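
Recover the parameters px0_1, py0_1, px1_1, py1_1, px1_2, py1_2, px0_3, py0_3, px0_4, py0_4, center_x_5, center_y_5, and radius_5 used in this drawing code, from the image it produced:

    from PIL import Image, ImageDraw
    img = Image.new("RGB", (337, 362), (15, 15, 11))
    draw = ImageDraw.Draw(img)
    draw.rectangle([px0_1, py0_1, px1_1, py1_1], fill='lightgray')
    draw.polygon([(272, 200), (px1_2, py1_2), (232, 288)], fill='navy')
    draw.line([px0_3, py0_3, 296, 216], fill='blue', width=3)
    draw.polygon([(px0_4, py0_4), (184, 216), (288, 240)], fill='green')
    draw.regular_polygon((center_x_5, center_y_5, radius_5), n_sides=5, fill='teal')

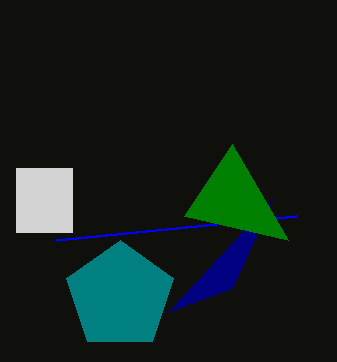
px0_1 = 16; py0_1 = 168; px1_1 = 72; py1_1 = 232; px1_2 = 168; py1_2 = 312; px0_3 = 56; py0_3 = 240; px0_4 = 232; py0_4 = 144; center_x_5 = 120; center_y_5 = 296; radius_5 = 56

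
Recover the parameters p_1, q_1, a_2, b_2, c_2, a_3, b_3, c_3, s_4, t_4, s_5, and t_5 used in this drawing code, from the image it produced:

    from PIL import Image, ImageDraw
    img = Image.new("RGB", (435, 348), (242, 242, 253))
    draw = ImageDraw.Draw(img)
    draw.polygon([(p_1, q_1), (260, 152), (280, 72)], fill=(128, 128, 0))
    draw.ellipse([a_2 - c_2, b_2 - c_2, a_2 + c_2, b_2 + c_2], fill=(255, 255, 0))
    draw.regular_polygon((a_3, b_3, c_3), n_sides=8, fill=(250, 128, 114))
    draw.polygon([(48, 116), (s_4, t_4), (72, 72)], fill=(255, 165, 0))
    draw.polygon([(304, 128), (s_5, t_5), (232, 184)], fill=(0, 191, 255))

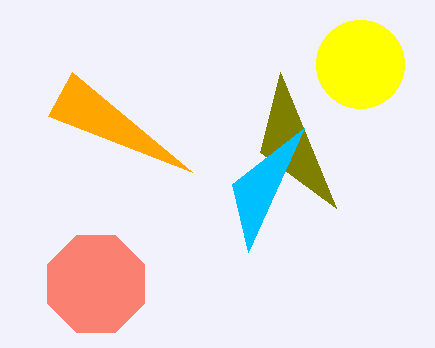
p_1 = 336; q_1 = 208; a_2 = 360; b_2 = 64; c_2 = 44; a_3 = 96; b_3 = 284; c_3 = 52; s_4 = 192; t_4 = 172; s_5 = 248; t_5 = 252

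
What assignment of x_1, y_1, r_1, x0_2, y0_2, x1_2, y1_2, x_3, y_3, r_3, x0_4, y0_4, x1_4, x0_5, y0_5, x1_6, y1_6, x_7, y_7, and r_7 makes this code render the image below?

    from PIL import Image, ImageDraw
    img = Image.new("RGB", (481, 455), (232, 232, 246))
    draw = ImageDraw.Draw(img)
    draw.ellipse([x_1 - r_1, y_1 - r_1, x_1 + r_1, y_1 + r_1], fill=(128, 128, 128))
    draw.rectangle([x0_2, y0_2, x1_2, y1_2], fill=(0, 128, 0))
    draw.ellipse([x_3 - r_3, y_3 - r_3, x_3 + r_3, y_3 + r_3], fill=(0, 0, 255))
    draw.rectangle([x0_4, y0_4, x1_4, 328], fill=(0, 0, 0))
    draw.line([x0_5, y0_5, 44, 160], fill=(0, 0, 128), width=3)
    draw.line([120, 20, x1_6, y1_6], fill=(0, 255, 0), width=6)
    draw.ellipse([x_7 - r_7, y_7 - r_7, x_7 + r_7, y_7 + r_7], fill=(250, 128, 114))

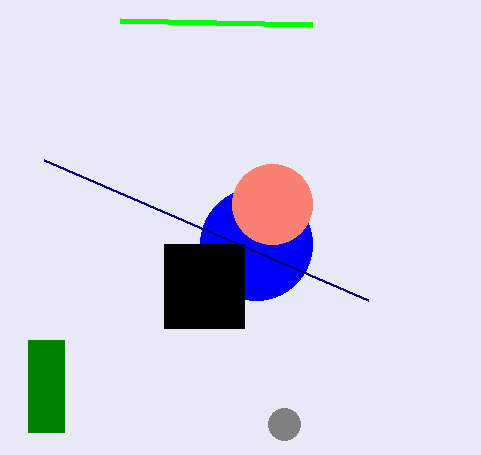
x_1 = 284, y_1 = 424, r_1 = 16, x0_2 = 28, y0_2 = 340, x1_2 = 64, y1_2 = 432, x_3 = 256, y_3 = 244, r_3 = 56, x0_4 = 164, y0_4 = 244, x1_4 = 244, x0_5 = 368, y0_5 = 300, x1_6 = 312, y1_6 = 24, x_7 = 272, y_7 = 204, r_7 = 40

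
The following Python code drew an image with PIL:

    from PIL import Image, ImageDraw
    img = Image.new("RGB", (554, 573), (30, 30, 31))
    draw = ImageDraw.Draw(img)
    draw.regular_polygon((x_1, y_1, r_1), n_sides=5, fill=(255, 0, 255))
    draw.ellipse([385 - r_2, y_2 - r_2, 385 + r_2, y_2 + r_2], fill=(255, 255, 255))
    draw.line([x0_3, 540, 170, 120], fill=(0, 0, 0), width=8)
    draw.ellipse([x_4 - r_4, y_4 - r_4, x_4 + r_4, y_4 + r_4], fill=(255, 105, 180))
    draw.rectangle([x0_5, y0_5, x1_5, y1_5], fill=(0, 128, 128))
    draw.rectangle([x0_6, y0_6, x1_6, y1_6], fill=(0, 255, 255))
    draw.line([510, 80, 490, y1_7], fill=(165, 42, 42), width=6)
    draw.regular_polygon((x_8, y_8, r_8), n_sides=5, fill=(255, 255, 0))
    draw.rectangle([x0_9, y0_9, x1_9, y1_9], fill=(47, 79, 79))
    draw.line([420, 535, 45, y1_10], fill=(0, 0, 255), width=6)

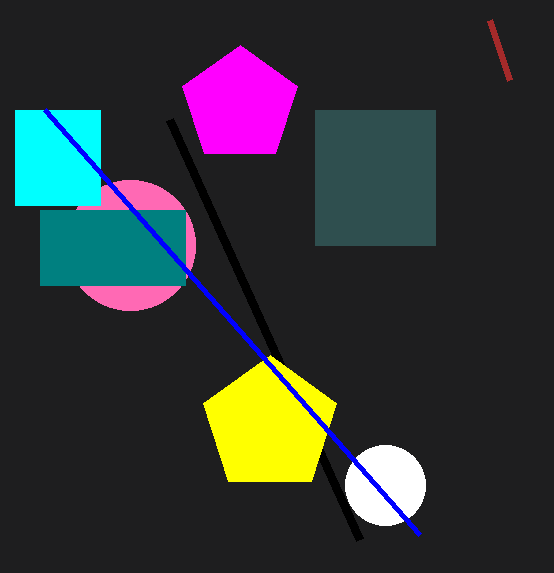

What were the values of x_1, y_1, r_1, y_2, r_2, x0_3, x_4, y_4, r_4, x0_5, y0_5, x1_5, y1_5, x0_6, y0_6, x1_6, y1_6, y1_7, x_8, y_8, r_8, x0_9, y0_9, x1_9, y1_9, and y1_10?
x_1 = 240; y_1 = 105; r_1 = 60; y_2 = 485; r_2 = 40; x0_3 = 360; x_4 = 130; y_4 = 245; r_4 = 65; x0_5 = 40; y0_5 = 210; x1_5 = 185; y1_5 = 285; x0_6 = 15; y0_6 = 110; x1_6 = 100; y1_6 = 205; y1_7 = 20; x_8 = 270; y_8 = 425; r_8 = 70; x0_9 = 315; y0_9 = 110; x1_9 = 435; y1_9 = 245; y1_10 = 110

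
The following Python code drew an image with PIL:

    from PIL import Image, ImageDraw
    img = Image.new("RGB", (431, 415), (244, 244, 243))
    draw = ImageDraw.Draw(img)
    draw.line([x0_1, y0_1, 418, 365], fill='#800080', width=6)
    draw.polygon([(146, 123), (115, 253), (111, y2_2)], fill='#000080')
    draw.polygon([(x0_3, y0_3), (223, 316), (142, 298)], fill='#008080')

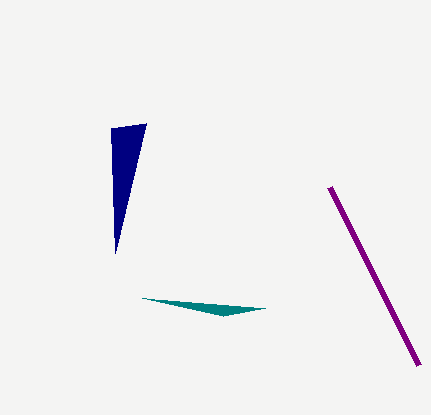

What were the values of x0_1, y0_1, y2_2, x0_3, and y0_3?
x0_1 = 329; y0_1 = 187; y2_2 = 128; x0_3 = 265; y0_3 = 308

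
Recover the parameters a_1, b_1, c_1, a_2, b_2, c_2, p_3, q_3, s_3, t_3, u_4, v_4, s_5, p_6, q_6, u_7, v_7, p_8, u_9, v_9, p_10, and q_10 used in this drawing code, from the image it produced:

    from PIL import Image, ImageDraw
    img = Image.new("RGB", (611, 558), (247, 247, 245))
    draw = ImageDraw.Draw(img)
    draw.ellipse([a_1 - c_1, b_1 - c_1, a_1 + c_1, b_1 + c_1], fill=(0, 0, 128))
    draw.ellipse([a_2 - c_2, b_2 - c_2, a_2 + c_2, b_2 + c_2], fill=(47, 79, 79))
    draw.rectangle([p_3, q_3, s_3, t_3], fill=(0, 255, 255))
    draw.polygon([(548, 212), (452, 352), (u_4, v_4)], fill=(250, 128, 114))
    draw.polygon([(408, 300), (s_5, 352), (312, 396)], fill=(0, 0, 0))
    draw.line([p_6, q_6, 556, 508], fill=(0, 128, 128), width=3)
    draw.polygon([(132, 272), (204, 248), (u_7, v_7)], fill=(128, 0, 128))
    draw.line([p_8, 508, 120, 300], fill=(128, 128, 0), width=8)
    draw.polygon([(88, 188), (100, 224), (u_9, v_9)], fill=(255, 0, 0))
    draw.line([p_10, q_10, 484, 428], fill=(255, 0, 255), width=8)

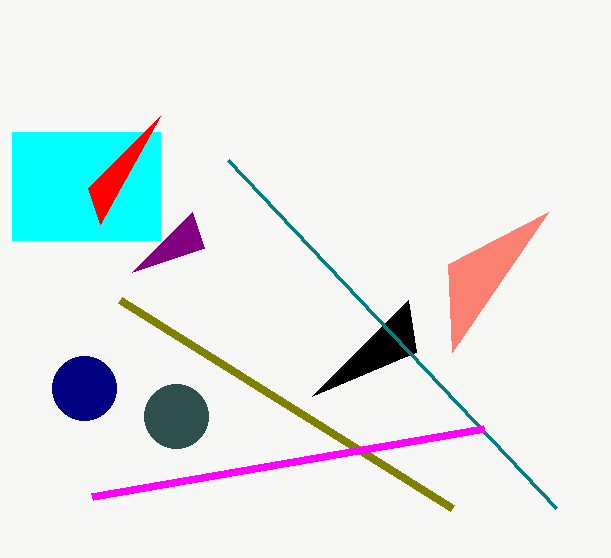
a_1 = 84
b_1 = 388
c_1 = 32
a_2 = 176
b_2 = 416
c_2 = 32
p_3 = 12
q_3 = 132
s_3 = 160
t_3 = 240
u_4 = 448
v_4 = 264
s_5 = 416
p_6 = 228
q_6 = 160
u_7 = 192
v_7 = 212
p_8 = 452
u_9 = 160
v_9 = 116
p_10 = 92
q_10 = 496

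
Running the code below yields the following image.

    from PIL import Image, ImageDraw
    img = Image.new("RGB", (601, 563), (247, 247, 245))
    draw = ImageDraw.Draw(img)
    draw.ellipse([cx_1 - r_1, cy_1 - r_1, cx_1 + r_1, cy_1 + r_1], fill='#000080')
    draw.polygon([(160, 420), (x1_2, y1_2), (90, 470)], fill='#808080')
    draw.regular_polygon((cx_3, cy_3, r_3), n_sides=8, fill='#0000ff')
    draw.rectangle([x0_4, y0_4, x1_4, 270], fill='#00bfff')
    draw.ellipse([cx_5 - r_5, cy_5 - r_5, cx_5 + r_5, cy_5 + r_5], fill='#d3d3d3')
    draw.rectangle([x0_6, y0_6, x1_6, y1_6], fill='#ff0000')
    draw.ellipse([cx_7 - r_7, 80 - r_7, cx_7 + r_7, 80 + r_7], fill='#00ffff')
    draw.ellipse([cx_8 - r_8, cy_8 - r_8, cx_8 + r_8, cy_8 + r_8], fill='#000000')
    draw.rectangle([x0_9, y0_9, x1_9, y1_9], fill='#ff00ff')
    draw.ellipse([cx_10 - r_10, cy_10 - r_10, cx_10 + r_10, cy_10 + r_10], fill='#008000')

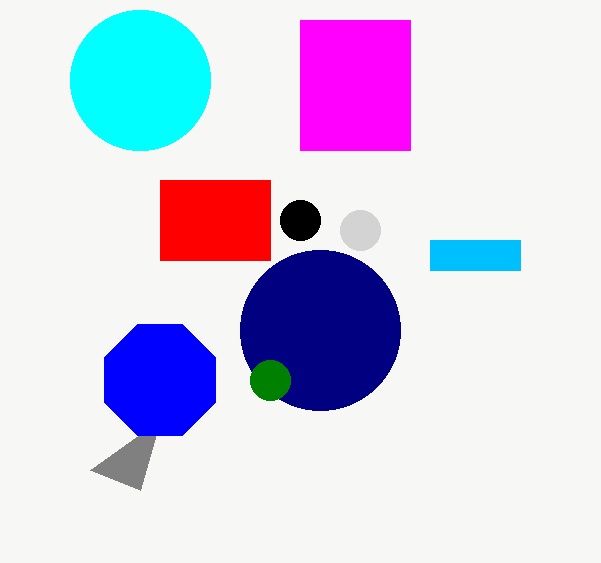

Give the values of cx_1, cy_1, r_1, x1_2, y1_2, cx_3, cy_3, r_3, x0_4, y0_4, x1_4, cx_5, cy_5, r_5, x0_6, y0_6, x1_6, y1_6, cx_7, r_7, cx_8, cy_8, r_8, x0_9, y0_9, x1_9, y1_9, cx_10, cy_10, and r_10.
cx_1 = 320
cy_1 = 330
r_1 = 80
x1_2 = 140
y1_2 = 490
cx_3 = 160
cy_3 = 380
r_3 = 60
x0_4 = 430
y0_4 = 240
x1_4 = 520
cx_5 = 360
cy_5 = 230
r_5 = 20
x0_6 = 160
y0_6 = 180
x1_6 = 270
y1_6 = 260
cx_7 = 140
r_7 = 70
cx_8 = 300
cy_8 = 220
r_8 = 20
x0_9 = 300
y0_9 = 20
x1_9 = 410
y1_9 = 150
cx_10 = 270
cy_10 = 380
r_10 = 20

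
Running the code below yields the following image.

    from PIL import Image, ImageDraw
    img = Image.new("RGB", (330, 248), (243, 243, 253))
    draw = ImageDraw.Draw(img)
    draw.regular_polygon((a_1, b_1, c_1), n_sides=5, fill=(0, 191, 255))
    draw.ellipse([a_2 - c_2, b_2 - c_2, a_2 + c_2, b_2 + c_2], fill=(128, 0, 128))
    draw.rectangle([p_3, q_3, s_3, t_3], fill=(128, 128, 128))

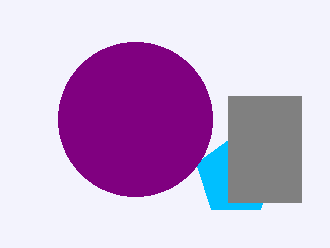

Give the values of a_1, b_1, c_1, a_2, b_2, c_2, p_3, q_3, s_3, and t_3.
a_1 = 236
b_1 = 176
c_1 = 42
a_2 = 135
b_2 = 119
c_2 = 77
p_3 = 228
q_3 = 96
s_3 = 301
t_3 = 202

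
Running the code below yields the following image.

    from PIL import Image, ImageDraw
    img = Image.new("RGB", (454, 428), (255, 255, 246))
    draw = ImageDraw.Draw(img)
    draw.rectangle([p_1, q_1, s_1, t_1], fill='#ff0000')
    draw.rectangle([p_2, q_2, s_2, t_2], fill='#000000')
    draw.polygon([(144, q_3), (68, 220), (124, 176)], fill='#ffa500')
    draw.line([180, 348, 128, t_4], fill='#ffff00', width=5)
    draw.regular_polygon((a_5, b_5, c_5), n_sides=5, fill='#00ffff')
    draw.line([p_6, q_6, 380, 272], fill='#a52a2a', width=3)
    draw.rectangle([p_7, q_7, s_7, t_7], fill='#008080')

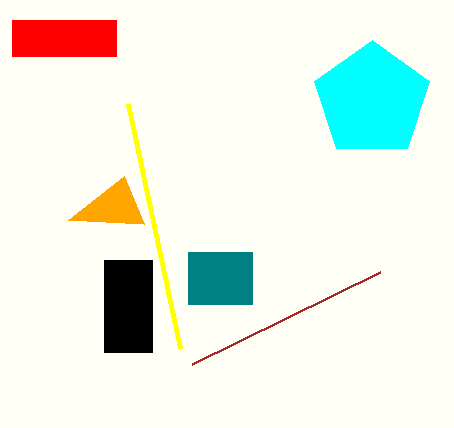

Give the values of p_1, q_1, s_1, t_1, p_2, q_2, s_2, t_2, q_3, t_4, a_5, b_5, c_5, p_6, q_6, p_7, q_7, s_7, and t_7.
p_1 = 12; q_1 = 20; s_1 = 116; t_1 = 56; p_2 = 104; q_2 = 260; s_2 = 152; t_2 = 352; q_3 = 224; t_4 = 104; a_5 = 372; b_5 = 100; c_5 = 60; p_6 = 192; q_6 = 364; p_7 = 188; q_7 = 252; s_7 = 252; t_7 = 304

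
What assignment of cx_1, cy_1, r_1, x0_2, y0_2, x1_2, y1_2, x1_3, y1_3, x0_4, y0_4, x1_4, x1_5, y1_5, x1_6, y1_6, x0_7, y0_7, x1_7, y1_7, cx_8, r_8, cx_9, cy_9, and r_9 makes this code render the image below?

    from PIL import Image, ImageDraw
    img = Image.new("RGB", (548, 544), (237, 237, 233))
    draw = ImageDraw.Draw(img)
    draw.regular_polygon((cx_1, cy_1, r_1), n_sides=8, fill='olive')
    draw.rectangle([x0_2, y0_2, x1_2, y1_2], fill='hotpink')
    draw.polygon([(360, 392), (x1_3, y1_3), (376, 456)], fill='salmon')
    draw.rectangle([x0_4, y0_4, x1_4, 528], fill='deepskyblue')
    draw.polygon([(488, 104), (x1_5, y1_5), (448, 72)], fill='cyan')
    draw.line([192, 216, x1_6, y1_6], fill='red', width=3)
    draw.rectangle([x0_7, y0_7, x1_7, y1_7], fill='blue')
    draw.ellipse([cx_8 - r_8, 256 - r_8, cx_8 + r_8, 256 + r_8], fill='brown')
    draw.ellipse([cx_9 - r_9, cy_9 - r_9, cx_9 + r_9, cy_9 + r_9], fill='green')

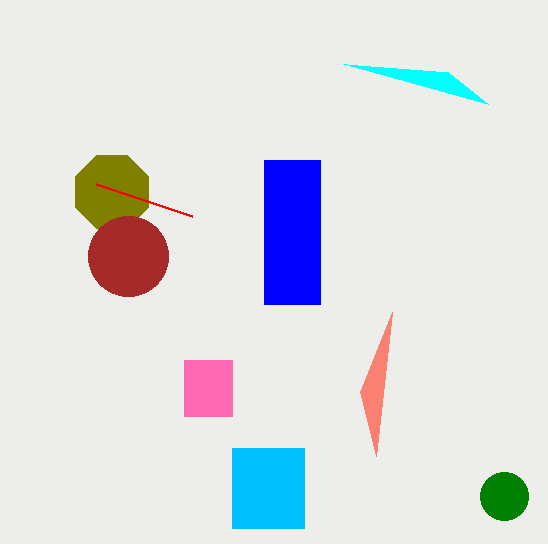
cx_1 = 112; cy_1 = 192; r_1 = 40; x0_2 = 184; y0_2 = 360; x1_2 = 232; y1_2 = 416; x1_3 = 392; y1_3 = 312; x0_4 = 232; y0_4 = 448; x1_4 = 304; x1_5 = 344; y1_5 = 64; x1_6 = 96; y1_6 = 184; x0_7 = 264; y0_7 = 160; x1_7 = 320; y1_7 = 304; cx_8 = 128; r_8 = 40; cx_9 = 504; cy_9 = 496; r_9 = 24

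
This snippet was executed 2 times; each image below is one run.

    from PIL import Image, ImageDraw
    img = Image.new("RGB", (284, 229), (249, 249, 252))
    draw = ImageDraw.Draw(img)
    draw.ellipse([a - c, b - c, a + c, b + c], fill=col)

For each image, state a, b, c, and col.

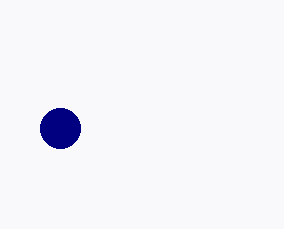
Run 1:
a = 60; b = 128; c = 20; col = 'navy'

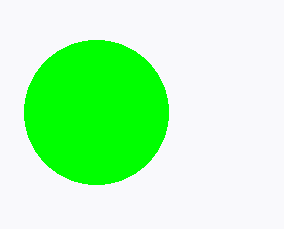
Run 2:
a = 96; b = 112; c = 72; col = 'lime'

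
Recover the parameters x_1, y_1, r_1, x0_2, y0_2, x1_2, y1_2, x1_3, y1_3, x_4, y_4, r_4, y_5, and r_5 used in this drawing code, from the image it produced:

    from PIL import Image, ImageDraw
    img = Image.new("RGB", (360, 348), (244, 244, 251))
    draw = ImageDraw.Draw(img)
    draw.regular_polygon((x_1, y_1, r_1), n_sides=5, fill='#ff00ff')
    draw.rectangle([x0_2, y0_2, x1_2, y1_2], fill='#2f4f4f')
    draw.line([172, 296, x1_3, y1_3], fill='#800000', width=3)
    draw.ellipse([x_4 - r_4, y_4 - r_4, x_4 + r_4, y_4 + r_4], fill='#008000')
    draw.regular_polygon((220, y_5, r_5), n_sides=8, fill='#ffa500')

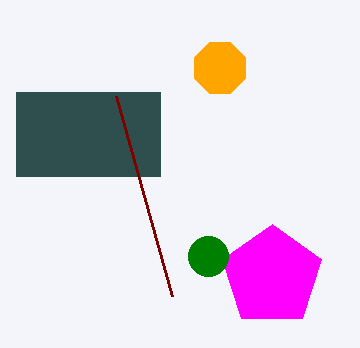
x_1 = 272; y_1 = 276; r_1 = 52; x0_2 = 16; y0_2 = 92; x1_2 = 160; y1_2 = 176; x1_3 = 116; y1_3 = 96; x_4 = 208; y_4 = 256; r_4 = 20; y_5 = 68; r_5 = 28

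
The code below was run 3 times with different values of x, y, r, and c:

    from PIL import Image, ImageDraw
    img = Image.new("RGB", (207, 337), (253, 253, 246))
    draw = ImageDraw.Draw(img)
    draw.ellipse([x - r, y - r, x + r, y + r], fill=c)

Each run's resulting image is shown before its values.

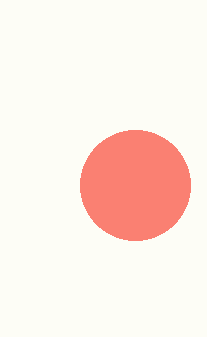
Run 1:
x = 135, y = 185, r = 55, c = 'salmon'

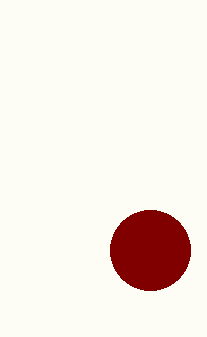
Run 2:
x = 150; y = 250; r = 40; c = 'maroon'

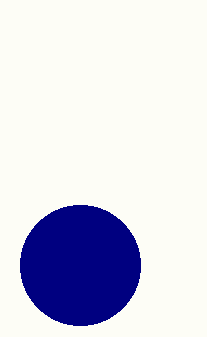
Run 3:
x = 80; y = 265; r = 60; c = 'navy'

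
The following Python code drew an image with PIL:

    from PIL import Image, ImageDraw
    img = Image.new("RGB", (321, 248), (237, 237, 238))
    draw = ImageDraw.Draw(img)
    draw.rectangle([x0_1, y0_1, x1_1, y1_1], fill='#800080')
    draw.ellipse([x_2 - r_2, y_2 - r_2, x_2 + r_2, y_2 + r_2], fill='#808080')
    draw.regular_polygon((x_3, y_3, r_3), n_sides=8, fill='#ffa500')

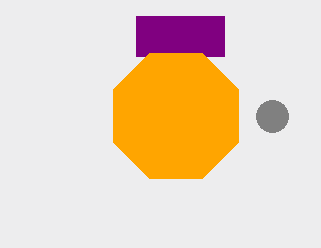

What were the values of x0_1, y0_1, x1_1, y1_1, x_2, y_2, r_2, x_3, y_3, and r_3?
x0_1 = 136, y0_1 = 16, x1_1 = 224, y1_1 = 56, x_2 = 272, y_2 = 116, r_2 = 16, x_3 = 176, y_3 = 116, r_3 = 68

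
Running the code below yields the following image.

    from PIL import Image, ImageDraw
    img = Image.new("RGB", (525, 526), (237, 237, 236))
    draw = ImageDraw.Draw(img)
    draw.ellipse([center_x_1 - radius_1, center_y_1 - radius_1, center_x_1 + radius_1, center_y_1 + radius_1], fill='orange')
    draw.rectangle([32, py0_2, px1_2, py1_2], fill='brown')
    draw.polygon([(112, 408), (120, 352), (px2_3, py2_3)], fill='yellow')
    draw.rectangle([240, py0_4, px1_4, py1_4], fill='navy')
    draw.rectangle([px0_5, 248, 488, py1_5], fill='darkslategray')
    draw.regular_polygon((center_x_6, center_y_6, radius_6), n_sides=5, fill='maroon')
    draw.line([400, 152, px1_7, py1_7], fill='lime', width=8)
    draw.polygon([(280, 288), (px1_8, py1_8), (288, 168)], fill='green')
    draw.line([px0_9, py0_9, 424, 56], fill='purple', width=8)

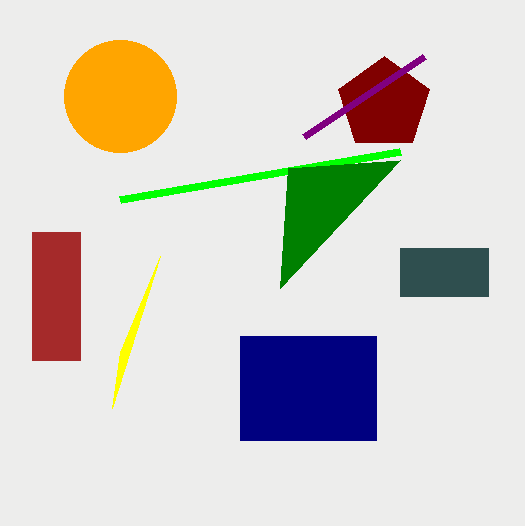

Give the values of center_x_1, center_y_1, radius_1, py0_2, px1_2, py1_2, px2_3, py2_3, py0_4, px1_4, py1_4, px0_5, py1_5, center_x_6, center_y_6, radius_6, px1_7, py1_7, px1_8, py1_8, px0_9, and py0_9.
center_x_1 = 120; center_y_1 = 96; radius_1 = 56; py0_2 = 232; px1_2 = 80; py1_2 = 360; px2_3 = 160; py2_3 = 256; py0_4 = 336; px1_4 = 376; py1_4 = 440; px0_5 = 400; py1_5 = 296; center_x_6 = 384; center_y_6 = 104; radius_6 = 48; px1_7 = 120; py1_7 = 200; px1_8 = 400; py1_8 = 160; px0_9 = 304; py0_9 = 136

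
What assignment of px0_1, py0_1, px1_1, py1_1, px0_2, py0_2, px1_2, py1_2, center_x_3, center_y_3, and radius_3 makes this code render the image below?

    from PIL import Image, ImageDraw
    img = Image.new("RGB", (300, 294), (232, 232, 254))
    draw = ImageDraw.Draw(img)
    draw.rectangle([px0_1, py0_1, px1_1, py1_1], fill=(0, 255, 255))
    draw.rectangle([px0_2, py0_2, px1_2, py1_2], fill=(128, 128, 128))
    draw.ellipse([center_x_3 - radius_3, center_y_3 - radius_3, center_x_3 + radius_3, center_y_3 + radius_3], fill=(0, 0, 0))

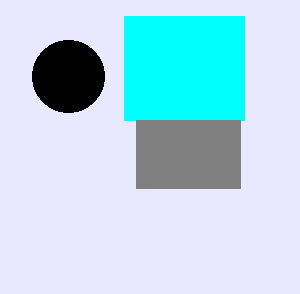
px0_1 = 124
py0_1 = 16
px1_1 = 244
py1_1 = 120
px0_2 = 136
py0_2 = 120
px1_2 = 240
py1_2 = 188
center_x_3 = 68
center_y_3 = 76
radius_3 = 36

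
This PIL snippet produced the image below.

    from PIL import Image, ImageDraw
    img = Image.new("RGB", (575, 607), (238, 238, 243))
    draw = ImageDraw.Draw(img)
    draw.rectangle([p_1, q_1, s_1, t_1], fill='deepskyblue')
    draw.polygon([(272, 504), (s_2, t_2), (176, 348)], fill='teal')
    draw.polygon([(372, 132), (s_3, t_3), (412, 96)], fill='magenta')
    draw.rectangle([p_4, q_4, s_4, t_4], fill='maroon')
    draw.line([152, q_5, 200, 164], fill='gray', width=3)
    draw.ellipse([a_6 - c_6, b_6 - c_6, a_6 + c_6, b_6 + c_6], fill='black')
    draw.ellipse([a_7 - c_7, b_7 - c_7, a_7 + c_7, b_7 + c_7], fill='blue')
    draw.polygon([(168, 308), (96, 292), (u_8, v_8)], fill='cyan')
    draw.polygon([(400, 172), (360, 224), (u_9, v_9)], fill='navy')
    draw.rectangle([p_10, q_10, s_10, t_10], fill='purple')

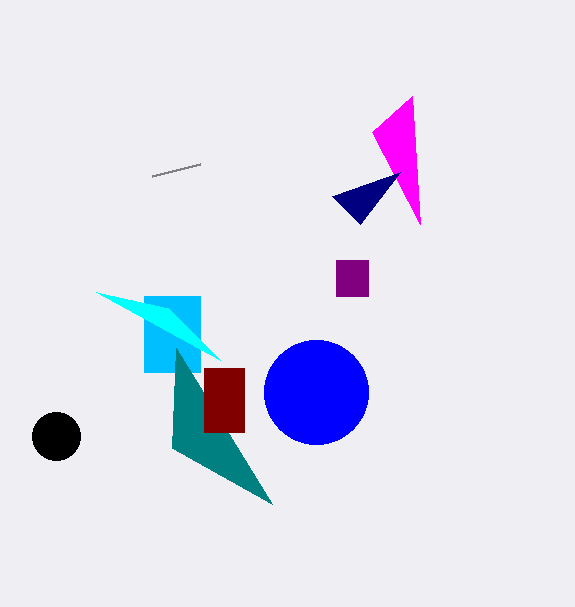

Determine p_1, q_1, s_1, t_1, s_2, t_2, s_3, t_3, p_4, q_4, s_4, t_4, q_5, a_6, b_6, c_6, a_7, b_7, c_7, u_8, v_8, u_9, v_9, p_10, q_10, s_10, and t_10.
p_1 = 144, q_1 = 296, s_1 = 200, t_1 = 372, s_2 = 172, t_2 = 448, s_3 = 420, t_3 = 224, p_4 = 204, q_4 = 368, s_4 = 244, t_4 = 432, q_5 = 176, a_6 = 56, b_6 = 436, c_6 = 24, a_7 = 316, b_7 = 392, c_7 = 52, u_8 = 220, v_8 = 360, u_9 = 332, v_9 = 196, p_10 = 336, q_10 = 260, s_10 = 368, t_10 = 296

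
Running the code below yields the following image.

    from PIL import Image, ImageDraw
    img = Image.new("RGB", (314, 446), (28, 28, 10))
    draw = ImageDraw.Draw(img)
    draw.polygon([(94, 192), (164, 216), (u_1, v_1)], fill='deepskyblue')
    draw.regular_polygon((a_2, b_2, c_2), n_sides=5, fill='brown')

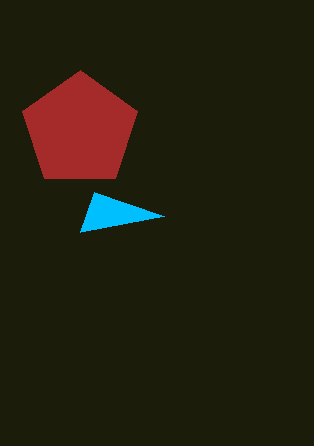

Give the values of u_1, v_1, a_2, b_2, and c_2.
u_1 = 80, v_1 = 232, a_2 = 80, b_2 = 130, c_2 = 60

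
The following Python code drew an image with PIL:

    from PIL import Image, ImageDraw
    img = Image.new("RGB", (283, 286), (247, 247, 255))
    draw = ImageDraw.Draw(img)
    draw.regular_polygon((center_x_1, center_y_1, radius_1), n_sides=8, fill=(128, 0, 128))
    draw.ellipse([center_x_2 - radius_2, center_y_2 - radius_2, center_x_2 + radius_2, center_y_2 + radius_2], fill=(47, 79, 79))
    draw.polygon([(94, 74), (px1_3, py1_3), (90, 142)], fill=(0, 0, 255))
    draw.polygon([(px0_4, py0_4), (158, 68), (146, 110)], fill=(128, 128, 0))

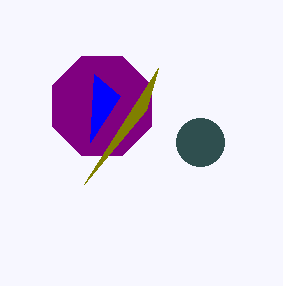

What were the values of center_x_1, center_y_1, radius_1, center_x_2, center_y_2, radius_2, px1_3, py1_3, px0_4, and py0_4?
center_x_1 = 102
center_y_1 = 106
radius_1 = 54
center_x_2 = 200
center_y_2 = 142
radius_2 = 24
px1_3 = 120
py1_3 = 96
px0_4 = 84
py0_4 = 184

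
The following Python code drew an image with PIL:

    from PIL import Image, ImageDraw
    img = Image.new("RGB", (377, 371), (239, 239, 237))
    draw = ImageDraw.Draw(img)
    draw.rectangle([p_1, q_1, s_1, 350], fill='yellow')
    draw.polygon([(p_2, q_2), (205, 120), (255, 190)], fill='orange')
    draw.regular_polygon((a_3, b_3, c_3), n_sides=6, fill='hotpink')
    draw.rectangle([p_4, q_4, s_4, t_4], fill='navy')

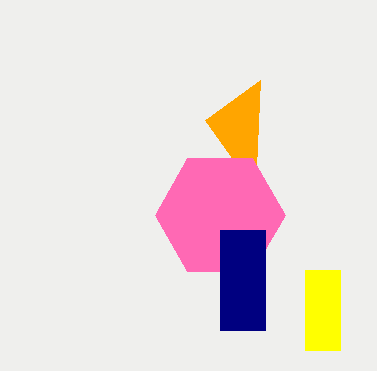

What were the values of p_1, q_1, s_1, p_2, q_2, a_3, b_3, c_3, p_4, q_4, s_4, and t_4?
p_1 = 305
q_1 = 270
s_1 = 340
p_2 = 260
q_2 = 80
a_3 = 220
b_3 = 215
c_3 = 65
p_4 = 220
q_4 = 230
s_4 = 265
t_4 = 330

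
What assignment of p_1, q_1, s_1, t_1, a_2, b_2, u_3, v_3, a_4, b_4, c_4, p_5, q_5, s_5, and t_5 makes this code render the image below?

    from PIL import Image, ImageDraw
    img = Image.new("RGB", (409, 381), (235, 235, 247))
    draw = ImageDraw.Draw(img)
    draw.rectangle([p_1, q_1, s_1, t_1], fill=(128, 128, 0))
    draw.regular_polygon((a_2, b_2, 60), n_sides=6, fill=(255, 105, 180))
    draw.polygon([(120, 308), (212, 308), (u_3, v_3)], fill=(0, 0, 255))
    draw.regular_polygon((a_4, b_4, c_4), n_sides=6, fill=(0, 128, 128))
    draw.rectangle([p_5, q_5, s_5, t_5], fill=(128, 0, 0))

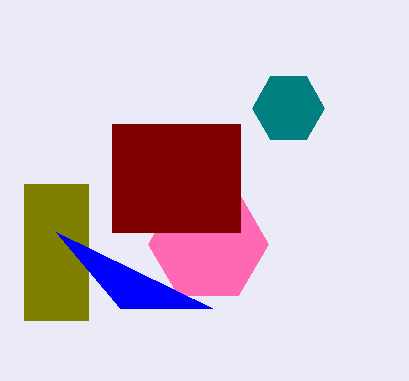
p_1 = 24; q_1 = 184; s_1 = 88; t_1 = 320; a_2 = 208; b_2 = 244; u_3 = 56; v_3 = 232; a_4 = 288; b_4 = 108; c_4 = 36; p_5 = 112; q_5 = 124; s_5 = 240; t_5 = 232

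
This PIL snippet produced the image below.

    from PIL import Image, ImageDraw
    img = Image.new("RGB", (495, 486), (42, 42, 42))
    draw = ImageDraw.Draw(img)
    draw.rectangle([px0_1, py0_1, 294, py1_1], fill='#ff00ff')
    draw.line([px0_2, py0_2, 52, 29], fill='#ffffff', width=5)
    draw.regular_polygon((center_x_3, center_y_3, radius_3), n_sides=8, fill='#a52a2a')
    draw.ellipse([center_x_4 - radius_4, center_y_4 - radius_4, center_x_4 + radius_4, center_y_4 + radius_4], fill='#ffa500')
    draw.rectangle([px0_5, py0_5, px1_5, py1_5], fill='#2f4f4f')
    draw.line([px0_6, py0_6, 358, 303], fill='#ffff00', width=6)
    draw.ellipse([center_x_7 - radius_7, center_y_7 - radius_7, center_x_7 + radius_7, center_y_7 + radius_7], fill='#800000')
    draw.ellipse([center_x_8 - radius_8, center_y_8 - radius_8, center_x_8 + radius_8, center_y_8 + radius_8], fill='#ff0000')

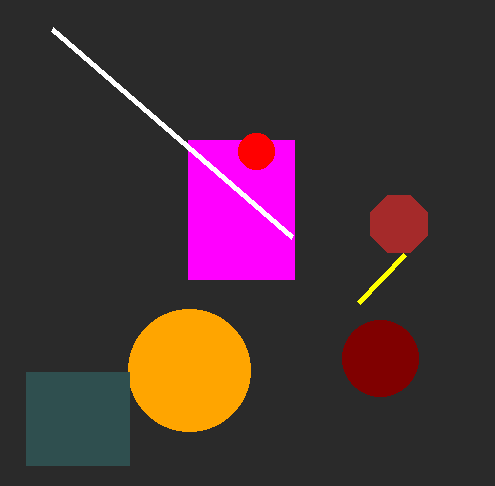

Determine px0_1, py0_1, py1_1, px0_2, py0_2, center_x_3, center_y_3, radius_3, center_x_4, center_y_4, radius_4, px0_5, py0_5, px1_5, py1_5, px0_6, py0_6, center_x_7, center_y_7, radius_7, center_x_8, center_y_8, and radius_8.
px0_1 = 188; py0_1 = 140; py1_1 = 279; px0_2 = 292; py0_2 = 237; center_x_3 = 399; center_y_3 = 224; radius_3 = 31; center_x_4 = 189; center_y_4 = 370; radius_4 = 61; px0_5 = 26; py0_5 = 372; px1_5 = 129; py1_5 = 465; px0_6 = 404; py0_6 = 255; center_x_7 = 380; center_y_7 = 358; radius_7 = 38; center_x_8 = 256; center_y_8 = 151; radius_8 = 18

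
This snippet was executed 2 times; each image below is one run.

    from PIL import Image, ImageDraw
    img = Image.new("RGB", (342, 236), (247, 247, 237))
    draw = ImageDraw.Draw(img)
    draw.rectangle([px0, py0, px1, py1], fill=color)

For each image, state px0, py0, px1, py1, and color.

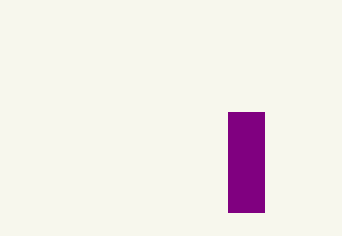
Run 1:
px0 = 228; py0 = 112; px1 = 264; py1 = 212; color = 'purple'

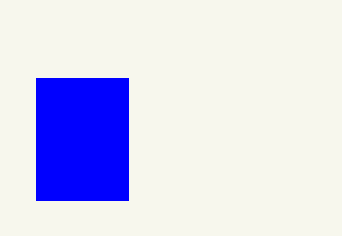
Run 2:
px0 = 36
py0 = 78
px1 = 128
py1 = 200
color = 'blue'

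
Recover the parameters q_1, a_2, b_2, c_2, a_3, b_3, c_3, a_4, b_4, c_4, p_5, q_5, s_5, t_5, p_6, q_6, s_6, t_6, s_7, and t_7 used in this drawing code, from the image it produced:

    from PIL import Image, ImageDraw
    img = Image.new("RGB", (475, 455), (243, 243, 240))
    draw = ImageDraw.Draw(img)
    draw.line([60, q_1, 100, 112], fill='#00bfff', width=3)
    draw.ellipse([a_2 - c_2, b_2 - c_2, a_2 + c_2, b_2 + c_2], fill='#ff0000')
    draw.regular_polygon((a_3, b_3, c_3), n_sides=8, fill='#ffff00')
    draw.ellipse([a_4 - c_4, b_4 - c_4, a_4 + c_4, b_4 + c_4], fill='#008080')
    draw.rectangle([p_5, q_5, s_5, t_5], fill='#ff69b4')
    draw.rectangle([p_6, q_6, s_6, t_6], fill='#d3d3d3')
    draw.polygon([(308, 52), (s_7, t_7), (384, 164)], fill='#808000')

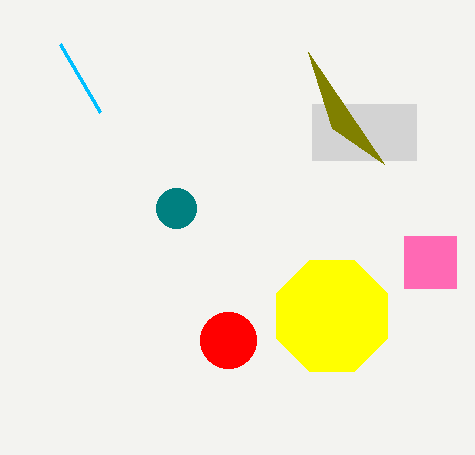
q_1 = 44
a_2 = 228
b_2 = 340
c_2 = 28
a_3 = 332
b_3 = 316
c_3 = 60
a_4 = 176
b_4 = 208
c_4 = 20
p_5 = 404
q_5 = 236
s_5 = 456
t_5 = 288
p_6 = 312
q_6 = 104
s_6 = 416
t_6 = 160
s_7 = 332
t_7 = 128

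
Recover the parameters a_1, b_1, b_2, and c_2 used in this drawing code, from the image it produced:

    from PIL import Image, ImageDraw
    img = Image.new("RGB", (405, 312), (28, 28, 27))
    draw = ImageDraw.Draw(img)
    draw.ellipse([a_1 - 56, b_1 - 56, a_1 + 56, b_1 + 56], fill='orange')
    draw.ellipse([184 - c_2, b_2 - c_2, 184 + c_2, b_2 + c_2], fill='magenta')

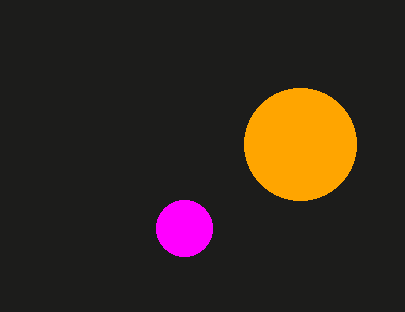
a_1 = 300
b_1 = 144
b_2 = 228
c_2 = 28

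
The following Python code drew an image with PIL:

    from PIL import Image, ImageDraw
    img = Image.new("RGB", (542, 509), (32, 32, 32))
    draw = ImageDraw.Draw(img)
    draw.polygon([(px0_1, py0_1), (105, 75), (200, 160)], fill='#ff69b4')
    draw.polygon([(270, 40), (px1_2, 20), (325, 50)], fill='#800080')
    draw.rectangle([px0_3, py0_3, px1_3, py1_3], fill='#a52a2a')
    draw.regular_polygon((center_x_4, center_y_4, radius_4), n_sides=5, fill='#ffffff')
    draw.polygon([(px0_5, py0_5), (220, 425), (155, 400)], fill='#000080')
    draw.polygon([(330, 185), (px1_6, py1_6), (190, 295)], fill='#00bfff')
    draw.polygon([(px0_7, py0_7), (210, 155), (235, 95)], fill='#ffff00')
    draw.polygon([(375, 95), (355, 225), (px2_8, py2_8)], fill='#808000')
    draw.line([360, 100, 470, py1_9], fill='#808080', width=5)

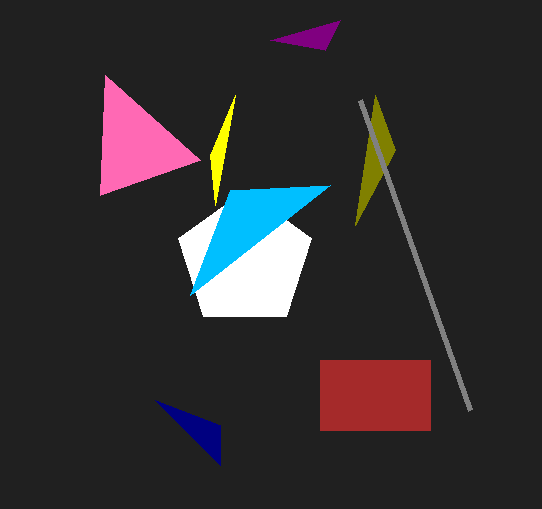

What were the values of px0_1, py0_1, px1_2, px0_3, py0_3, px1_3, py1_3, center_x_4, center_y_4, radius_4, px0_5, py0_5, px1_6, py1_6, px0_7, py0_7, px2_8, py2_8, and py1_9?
px0_1 = 100, py0_1 = 195, px1_2 = 340, px0_3 = 320, py0_3 = 360, px1_3 = 430, py1_3 = 430, center_x_4 = 245, center_y_4 = 260, radius_4 = 70, px0_5 = 220, py0_5 = 465, px1_6 = 230, py1_6 = 190, px0_7 = 215, py0_7 = 205, px2_8 = 395, py2_8 = 150, py1_9 = 410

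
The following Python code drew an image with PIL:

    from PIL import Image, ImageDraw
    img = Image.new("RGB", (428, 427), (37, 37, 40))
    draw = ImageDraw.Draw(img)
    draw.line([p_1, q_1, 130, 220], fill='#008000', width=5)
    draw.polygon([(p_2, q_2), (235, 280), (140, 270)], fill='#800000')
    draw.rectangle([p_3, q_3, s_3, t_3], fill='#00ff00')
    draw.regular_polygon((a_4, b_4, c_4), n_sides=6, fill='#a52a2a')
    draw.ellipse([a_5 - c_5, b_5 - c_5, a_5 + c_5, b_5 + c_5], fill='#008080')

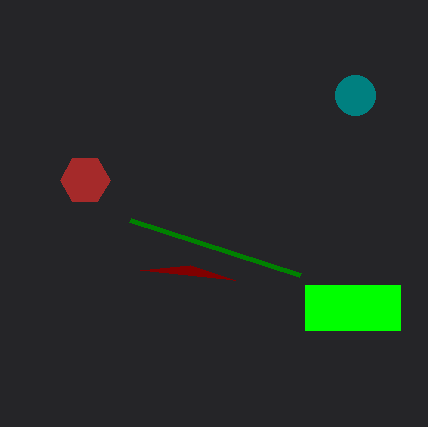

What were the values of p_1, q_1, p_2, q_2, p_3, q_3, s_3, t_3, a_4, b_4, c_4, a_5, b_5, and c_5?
p_1 = 300
q_1 = 275
p_2 = 190
q_2 = 265
p_3 = 305
q_3 = 285
s_3 = 400
t_3 = 330
a_4 = 85
b_4 = 180
c_4 = 25
a_5 = 355
b_5 = 95
c_5 = 20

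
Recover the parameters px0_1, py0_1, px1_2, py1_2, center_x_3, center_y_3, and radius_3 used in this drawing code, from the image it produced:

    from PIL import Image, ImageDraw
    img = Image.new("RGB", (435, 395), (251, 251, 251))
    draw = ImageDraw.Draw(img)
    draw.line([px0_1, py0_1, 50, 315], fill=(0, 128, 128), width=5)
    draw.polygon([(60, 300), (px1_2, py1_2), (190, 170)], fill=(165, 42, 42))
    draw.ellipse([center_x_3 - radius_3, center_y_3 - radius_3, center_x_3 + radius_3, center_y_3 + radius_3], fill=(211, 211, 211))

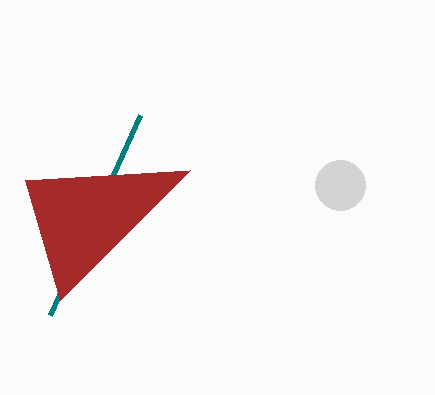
px0_1 = 140; py0_1 = 115; px1_2 = 25; py1_2 = 180; center_x_3 = 340; center_y_3 = 185; radius_3 = 25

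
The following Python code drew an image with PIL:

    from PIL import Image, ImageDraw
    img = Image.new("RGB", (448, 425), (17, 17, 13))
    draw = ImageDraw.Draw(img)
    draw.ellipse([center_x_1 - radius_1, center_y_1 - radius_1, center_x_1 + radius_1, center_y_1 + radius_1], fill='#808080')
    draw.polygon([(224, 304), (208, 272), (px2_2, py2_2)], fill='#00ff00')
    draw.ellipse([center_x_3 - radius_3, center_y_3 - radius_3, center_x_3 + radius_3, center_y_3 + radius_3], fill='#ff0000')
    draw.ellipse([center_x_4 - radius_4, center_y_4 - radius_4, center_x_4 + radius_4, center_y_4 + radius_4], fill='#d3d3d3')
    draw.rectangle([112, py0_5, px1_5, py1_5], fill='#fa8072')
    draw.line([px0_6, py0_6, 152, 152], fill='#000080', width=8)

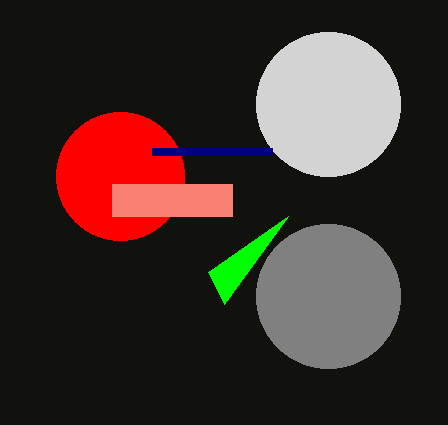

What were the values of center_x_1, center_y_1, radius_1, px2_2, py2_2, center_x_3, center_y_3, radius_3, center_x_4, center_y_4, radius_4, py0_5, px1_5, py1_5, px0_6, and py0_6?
center_x_1 = 328; center_y_1 = 296; radius_1 = 72; px2_2 = 288; py2_2 = 216; center_x_3 = 120; center_y_3 = 176; radius_3 = 64; center_x_4 = 328; center_y_4 = 104; radius_4 = 72; py0_5 = 184; px1_5 = 232; py1_5 = 216; px0_6 = 272; py0_6 = 152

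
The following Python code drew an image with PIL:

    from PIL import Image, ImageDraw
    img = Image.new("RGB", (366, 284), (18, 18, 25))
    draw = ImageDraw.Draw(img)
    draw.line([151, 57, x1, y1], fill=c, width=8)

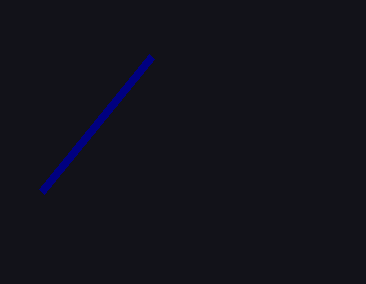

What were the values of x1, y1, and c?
x1 = 41; y1 = 192; c = 'navy'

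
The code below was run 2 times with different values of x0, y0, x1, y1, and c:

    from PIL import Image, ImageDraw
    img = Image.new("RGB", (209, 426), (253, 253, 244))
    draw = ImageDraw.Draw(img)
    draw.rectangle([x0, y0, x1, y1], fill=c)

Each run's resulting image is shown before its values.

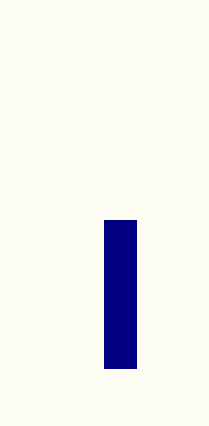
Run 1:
x0 = 104
y0 = 220
x1 = 136
y1 = 368
c = 'navy'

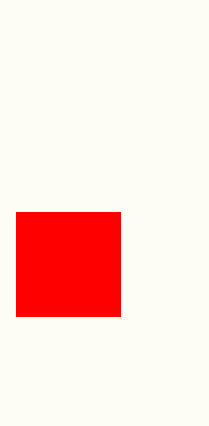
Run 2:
x0 = 16, y0 = 212, x1 = 120, y1 = 316, c = 'red'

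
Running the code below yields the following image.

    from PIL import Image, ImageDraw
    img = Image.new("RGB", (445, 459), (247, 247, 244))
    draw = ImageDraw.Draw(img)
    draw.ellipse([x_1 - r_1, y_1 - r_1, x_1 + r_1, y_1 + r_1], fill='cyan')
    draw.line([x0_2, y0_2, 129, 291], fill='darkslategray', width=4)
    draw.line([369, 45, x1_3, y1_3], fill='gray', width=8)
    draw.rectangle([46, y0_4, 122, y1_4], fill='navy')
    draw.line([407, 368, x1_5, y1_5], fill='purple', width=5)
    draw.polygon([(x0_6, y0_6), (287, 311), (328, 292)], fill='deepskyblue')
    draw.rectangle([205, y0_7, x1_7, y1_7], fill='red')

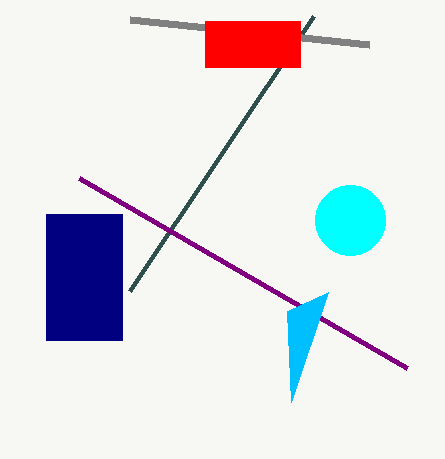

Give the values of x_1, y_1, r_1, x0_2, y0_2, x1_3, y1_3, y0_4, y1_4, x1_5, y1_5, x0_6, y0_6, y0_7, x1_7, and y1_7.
x_1 = 350; y_1 = 220; r_1 = 35; x0_2 = 313; y0_2 = 16; x1_3 = 130; y1_3 = 20; y0_4 = 214; y1_4 = 340; x1_5 = 79; y1_5 = 178; x0_6 = 291; y0_6 = 402; y0_7 = 21; x1_7 = 300; y1_7 = 67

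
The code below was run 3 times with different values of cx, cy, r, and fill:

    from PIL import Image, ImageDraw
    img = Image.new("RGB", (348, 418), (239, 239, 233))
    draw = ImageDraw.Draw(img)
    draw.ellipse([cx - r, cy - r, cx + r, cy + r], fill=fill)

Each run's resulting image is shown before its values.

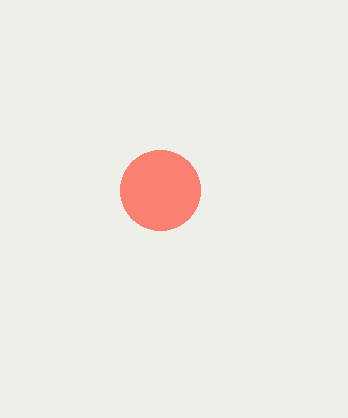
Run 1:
cx = 160, cy = 190, r = 40, fill = 'salmon'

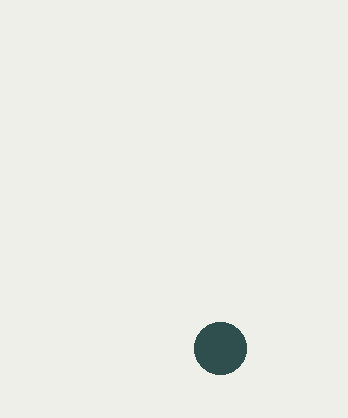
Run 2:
cx = 220
cy = 348
r = 26
fill = 'darkslategray'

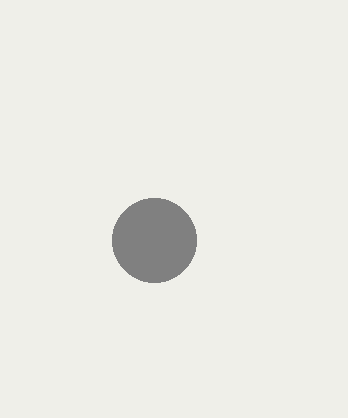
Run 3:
cx = 154; cy = 240; r = 42; fill = 'gray'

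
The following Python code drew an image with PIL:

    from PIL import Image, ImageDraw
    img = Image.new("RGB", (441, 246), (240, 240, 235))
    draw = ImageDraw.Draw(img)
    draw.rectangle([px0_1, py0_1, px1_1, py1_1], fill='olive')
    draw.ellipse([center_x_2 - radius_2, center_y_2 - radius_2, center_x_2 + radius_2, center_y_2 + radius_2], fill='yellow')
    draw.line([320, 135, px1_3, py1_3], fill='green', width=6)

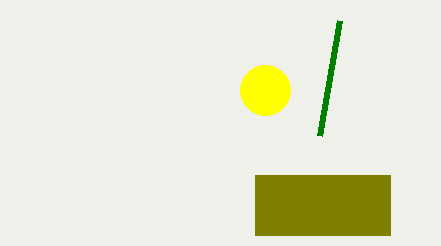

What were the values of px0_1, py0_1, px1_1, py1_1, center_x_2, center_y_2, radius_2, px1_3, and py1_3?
px0_1 = 255
py0_1 = 175
px1_1 = 390
py1_1 = 235
center_x_2 = 265
center_y_2 = 90
radius_2 = 25
px1_3 = 340
py1_3 = 20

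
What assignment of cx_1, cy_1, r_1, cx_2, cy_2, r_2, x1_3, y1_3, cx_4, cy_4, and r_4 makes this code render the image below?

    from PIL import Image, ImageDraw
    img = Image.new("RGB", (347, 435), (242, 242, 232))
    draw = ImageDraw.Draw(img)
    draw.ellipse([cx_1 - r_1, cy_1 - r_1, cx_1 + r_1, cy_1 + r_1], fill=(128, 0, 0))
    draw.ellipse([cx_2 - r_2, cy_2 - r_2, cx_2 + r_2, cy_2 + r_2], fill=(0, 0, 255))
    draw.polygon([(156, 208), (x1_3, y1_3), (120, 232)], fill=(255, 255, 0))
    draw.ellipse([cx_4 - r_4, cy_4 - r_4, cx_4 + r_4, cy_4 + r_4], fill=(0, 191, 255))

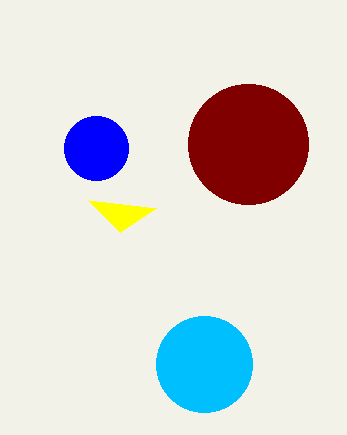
cx_1 = 248, cy_1 = 144, r_1 = 60, cx_2 = 96, cy_2 = 148, r_2 = 32, x1_3 = 88, y1_3 = 200, cx_4 = 204, cy_4 = 364, r_4 = 48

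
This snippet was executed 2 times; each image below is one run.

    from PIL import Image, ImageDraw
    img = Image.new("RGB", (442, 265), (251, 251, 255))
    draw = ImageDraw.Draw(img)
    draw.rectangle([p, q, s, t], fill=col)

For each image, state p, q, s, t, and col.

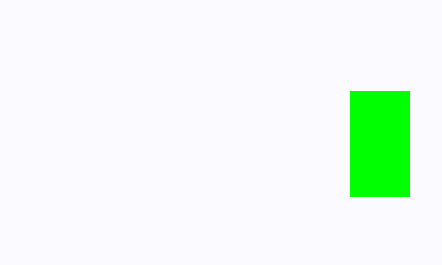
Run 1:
p = 350
q = 91
s = 409
t = 196
col = 'lime'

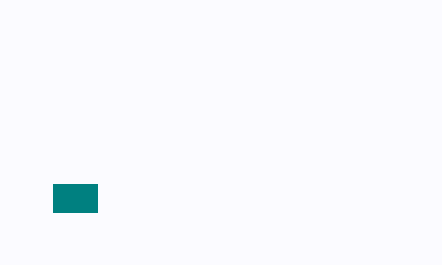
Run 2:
p = 53, q = 184, s = 97, t = 212, col = 'teal'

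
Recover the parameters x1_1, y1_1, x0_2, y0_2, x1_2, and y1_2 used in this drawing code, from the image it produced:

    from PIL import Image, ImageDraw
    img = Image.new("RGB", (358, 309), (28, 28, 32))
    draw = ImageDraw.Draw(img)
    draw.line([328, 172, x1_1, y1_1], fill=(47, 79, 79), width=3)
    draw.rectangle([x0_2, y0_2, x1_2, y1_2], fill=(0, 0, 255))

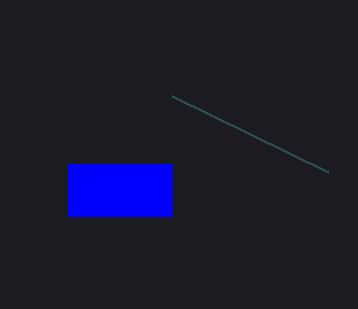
x1_1 = 172
y1_1 = 96
x0_2 = 68
y0_2 = 164
x1_2 = 172
y1_2 = 216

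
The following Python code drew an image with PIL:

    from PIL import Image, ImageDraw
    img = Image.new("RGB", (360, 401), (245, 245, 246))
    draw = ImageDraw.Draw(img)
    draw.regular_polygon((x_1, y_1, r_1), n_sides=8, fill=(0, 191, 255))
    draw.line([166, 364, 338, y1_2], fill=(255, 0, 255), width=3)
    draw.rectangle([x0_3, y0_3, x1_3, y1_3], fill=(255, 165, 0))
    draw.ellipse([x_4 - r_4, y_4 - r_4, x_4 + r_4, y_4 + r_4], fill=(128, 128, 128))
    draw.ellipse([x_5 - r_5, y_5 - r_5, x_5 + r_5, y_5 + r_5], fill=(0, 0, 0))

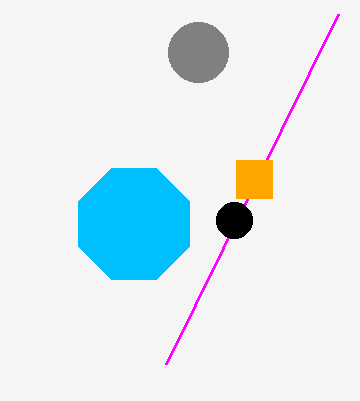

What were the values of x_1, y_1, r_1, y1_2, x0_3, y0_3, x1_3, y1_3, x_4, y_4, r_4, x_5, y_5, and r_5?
x_1 = 134
y_1 = 224
r_1 = 60
y1_2 = 14
x0_3 = 236
y0_3 = 160
x1_3 = 272
y1_3 = 198
x_4 = 198
y_4 = 52
r_4 = 30
x_5 = 234
y_5 = 220
r_5 = 18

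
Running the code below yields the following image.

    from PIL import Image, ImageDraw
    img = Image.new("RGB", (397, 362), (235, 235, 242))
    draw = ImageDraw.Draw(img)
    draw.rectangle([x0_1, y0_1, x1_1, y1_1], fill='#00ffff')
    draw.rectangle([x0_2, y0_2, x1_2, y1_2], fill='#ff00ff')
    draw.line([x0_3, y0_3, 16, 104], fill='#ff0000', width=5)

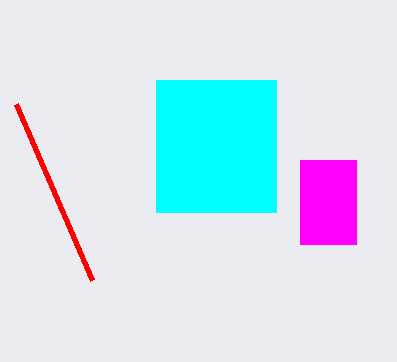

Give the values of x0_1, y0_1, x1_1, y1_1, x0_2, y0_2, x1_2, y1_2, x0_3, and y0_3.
x0_1 = 156; y0_1 = 80; x1_1 = 276; y1_1 = 212; x0_2 = 300; y0_2 = 160; x1_2 = 356; y1_2 = 244; x0_3 = 92; y0_3 = 280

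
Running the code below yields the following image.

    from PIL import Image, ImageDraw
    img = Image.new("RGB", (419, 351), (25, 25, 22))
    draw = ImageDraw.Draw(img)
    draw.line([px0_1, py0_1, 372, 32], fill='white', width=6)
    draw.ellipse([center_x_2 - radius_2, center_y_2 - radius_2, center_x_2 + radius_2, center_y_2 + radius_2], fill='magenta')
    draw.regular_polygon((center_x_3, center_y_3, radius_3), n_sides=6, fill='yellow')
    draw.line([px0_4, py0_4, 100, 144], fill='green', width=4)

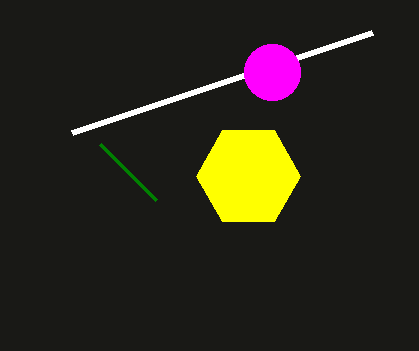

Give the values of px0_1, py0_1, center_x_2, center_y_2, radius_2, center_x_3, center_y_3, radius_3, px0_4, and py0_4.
px0_1 = 72, py0_1 = 132, center_x_2 = 272, center_y_2 = 72, radius_2 = 28, center_x_3 = 248, center_y_3 = 176, radius_3 = 52, px0_4 = 156, py0_4 = 200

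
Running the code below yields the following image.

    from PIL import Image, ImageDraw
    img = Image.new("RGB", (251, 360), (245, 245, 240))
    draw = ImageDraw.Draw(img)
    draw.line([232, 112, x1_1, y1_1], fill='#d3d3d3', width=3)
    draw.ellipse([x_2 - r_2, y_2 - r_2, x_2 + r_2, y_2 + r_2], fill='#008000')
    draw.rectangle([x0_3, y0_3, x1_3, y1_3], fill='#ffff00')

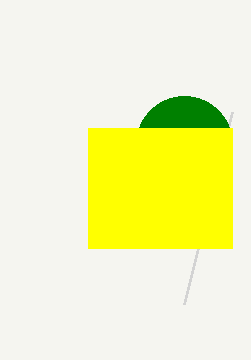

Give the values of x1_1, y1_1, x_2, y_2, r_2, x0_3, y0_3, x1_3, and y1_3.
x1_1 = 184, y1_1 = 304, x_2 = 184, y_2 = 144, r_2 = 48, x0_3 = 88, y0_3 = 128, x1_3 = 232, y1_3 = 248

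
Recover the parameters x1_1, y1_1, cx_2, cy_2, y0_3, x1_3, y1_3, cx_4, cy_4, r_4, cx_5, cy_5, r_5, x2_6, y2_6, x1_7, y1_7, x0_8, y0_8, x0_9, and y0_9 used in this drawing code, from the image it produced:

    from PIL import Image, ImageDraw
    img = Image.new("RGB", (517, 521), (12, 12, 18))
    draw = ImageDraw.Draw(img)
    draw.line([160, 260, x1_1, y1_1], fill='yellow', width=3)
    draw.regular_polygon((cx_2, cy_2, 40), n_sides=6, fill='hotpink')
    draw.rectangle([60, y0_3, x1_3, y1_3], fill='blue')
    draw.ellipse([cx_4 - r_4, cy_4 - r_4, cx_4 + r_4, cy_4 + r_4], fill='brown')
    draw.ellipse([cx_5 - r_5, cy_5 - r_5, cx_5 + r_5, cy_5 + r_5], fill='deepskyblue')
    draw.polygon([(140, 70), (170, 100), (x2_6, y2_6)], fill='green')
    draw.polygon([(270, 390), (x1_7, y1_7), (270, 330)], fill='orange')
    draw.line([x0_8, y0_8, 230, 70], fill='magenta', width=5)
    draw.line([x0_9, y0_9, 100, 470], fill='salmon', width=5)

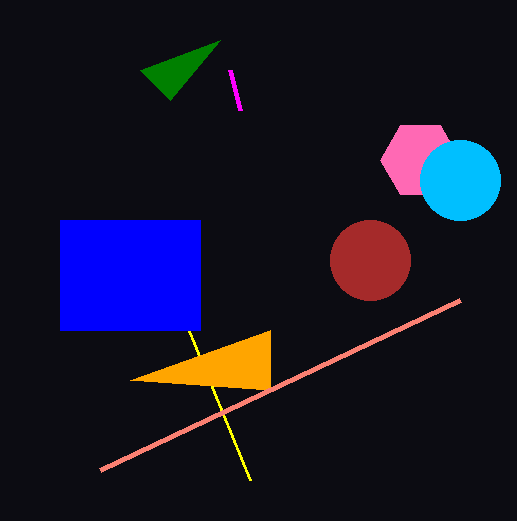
x1_1 = 250, y1_1 = 480, cx_2 = 420, cy_2 = 160, y0_3 = 220, x1_3 = 200, y1_3 = 330, cx_4 = 370, cy_4 = 260, r_4 = 40, cx_5 = 460, cy_5 = 180, r_5 = 40, x2_6 = 220, y2_6 = 40, x1_7 = 130, y1_7 = 380, x0_8 = 240, y0_8 = 110, x0_9 = 460, y0_9 = 300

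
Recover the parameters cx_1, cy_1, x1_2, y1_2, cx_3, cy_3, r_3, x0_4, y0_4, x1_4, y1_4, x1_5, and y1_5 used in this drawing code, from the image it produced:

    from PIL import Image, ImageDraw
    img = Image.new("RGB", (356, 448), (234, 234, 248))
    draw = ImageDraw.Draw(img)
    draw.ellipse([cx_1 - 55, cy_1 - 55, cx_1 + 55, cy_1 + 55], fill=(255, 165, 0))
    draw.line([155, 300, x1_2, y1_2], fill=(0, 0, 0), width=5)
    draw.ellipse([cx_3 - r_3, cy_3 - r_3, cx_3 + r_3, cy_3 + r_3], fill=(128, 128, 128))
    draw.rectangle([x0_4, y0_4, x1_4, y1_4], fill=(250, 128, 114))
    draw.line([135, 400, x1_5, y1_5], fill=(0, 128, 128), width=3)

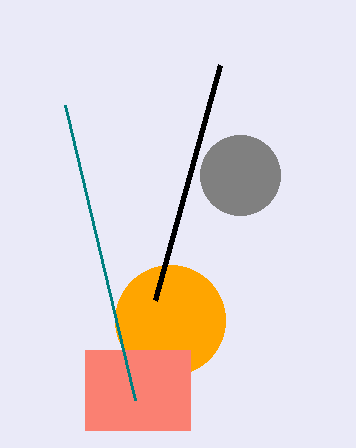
cx_1 = 170, cy_1 = 320, x1_2 = 220, y1_2 = 65, cx_3 = 240, cy_3 = 175, r_3 = 40, x0_4 = 85, y0_4 = 350, x1_4 = 190, y1_4 = 430, x1_5 = 65, y1_5 = 105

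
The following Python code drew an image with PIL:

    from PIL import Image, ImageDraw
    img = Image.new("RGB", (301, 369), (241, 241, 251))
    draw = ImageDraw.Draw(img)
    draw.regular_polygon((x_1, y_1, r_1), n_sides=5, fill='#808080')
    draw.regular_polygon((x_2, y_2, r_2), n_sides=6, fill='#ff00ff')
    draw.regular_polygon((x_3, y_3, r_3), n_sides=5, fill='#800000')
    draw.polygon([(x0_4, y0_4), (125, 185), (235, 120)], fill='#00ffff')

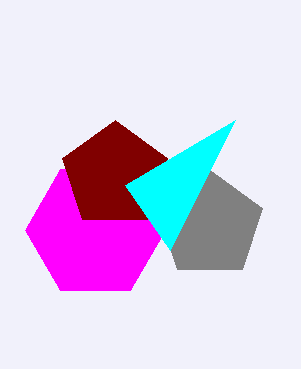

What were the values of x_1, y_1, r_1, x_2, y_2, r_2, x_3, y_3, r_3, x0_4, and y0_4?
x_1 = 210
y_1 = 225
r_1 = 55
x_2 = 95
y_2 = 230
r_2 = 70
x_3 = 115
y_3 = 175
r_3 = 55
x0_4 = 170
y0_4 = 250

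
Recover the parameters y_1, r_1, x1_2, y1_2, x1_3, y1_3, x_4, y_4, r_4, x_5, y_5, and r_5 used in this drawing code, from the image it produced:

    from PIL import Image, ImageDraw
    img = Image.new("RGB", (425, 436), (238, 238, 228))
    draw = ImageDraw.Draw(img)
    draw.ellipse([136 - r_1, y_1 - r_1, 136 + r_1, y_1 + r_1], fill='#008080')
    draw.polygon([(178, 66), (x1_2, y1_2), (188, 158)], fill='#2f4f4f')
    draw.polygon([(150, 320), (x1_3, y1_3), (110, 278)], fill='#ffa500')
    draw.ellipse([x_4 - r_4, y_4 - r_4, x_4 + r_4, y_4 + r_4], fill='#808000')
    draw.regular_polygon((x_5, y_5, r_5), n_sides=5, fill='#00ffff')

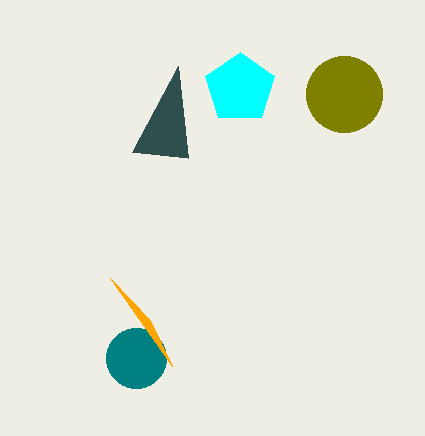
y_1 = 358; r_1 = 30; x1_2 = 132; y1_2 = 152; x1_3 = 172; y1_3 = 366; x_4 = 344; y_4 = 94; r_4 = 38; x_5 = 240; y_5 = 88; r_5 = 36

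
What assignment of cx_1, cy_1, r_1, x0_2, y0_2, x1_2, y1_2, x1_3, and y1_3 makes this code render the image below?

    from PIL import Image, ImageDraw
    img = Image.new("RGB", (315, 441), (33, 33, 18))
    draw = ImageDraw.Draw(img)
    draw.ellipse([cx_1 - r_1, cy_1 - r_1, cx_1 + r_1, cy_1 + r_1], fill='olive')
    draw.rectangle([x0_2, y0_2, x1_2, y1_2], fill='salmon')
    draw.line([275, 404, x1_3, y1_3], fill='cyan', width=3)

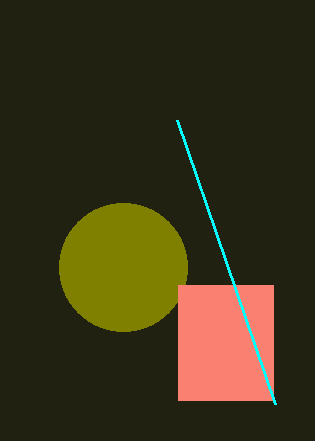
cx_1 = 123
cy_1 = 267
r_1 = 64
x0_2 = 178
y0_2 = 285
x1_2 = 273
y1_2 = 400
x1_3 = 177
y1_3 = 120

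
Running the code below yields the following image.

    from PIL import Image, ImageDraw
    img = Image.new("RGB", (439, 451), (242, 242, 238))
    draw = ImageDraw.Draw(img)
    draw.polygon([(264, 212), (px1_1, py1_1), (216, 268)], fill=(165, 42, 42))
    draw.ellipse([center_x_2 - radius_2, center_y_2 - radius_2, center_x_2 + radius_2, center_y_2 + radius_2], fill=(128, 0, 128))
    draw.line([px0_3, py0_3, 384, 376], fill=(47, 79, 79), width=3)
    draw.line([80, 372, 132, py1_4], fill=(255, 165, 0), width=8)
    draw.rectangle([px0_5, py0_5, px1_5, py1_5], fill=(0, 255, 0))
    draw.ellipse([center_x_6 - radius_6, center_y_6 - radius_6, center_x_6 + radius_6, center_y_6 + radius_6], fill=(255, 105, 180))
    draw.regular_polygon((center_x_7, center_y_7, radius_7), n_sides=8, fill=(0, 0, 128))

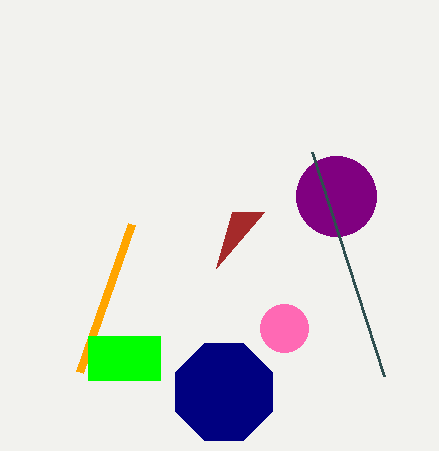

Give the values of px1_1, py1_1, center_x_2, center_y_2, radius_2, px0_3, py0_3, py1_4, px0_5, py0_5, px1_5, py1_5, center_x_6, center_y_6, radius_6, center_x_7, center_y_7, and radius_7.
px1_1 = 232, py1_1 = 212, center_x_2 = 336, center_y_2 = 196, radius_2 = 40, px0_3 = 312, py0_3 = 152, py1_4 = 224, px0_5 = 88, py0_5 = 336, px1_5 = 160, py1_5 = 380, center_x_6 = 284, center_y_6 = 328, radius_6 = 24, center_x_7 = 224, center_y_7 = 392, radius_7 = 52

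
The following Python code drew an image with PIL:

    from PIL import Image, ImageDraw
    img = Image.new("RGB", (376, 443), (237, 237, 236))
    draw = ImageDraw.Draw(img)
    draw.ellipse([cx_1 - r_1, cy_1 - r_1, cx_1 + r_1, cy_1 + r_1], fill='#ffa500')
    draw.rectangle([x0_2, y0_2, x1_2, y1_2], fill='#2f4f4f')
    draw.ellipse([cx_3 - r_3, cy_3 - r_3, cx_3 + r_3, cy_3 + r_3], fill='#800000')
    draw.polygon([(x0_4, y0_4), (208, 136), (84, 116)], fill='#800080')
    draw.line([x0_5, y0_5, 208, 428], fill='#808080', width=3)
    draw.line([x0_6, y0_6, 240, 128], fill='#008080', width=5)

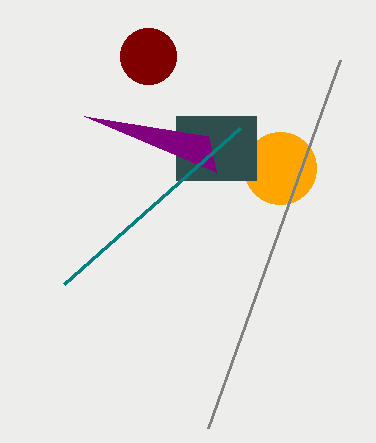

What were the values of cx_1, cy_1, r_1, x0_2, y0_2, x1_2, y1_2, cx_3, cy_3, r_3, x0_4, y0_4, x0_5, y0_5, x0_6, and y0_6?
cx_1 = 280; cy_1 = 168; r_1 = 36; x0_2 = 176; y0_2 = 116; x1_2 = 256; y1_2 = 180; cx_3 = 148; cy_3 = 56; r_3 = 28; x0_4 = 216; y0_4 = 172; x0_5 = 340; y0_5 = 60; x0_6 = 64; y0_6 = 284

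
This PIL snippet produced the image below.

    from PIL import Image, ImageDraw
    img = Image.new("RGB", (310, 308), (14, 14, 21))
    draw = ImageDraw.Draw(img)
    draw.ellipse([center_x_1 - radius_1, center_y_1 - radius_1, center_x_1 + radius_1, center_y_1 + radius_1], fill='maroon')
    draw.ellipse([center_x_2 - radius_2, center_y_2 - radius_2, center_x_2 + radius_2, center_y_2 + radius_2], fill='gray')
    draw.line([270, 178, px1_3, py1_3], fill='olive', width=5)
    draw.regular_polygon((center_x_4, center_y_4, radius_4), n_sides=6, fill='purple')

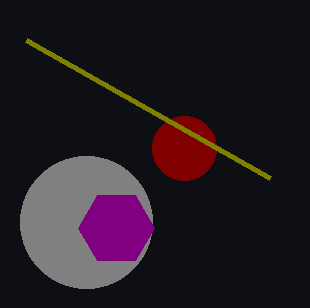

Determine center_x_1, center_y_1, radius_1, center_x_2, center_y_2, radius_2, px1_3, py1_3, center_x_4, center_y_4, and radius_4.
center_x_1 = 184, center_y_1 = 148, radius_1 = 32, center_x_2 = 86, center_y_2 = 222, radius_2 = 66, px1_3 = 26, py1_3 = 40, center_x_4 = 116, center_y_4 = 228, radius_4 = 38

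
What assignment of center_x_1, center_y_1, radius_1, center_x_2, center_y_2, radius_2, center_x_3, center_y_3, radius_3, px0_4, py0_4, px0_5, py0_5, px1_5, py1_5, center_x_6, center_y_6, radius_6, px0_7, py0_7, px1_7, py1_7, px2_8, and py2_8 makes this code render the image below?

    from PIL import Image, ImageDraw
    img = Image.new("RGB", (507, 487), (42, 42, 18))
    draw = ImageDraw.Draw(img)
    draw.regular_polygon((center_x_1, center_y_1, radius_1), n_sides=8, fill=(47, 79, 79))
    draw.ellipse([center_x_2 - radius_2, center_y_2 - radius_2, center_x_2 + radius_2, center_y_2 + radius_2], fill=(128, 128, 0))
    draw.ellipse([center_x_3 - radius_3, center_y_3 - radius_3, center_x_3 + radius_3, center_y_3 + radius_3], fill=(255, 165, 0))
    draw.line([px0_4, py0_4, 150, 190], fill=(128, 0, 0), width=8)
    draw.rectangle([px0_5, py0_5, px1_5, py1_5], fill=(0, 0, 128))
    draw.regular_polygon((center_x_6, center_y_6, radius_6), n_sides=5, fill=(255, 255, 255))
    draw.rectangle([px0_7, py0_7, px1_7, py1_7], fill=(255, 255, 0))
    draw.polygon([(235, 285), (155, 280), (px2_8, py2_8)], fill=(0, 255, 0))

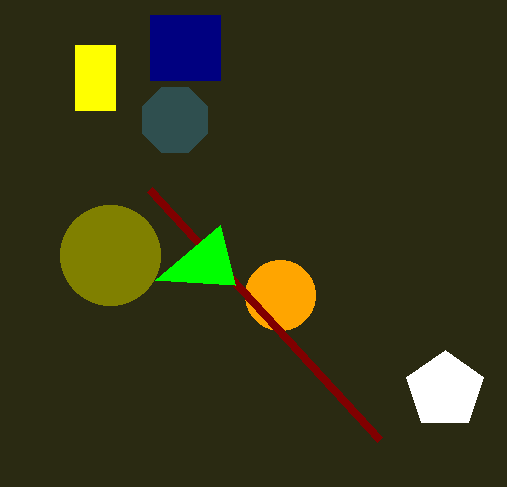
center_x_1 = 175; center_y_1 = 120; radius_1 = 35; center_x_2 = 110; center_y_2 = 255; radius_2 = 50; center_x_3 = 280; center_y_3 = 295; radius_3 = 35; px0_4 = 380; py0_4 = 440; px0_5 = 150; py0_5 = 15; px1_5 = 220; py1_5 = 80; center_x_6 = 445; center_y_6 = 390; radius_6 = 40; px0_7 = 75; py0_7 = 45; px1_7 = 115; py1_7 = 110; px2_8 = 220; py2_8 = 225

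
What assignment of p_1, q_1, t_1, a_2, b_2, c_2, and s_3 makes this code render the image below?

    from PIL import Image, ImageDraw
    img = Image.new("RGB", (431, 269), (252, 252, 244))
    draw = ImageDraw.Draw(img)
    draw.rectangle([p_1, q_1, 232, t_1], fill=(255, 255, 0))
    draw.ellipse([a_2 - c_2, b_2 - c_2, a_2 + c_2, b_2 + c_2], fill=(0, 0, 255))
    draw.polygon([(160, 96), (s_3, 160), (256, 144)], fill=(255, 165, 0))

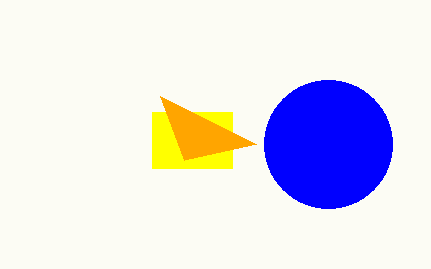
p_1 = 152
q_1 = 112
t_1 = 168
a_2 = 328
b_2 = 144
c_2 = 64
s_3 = 184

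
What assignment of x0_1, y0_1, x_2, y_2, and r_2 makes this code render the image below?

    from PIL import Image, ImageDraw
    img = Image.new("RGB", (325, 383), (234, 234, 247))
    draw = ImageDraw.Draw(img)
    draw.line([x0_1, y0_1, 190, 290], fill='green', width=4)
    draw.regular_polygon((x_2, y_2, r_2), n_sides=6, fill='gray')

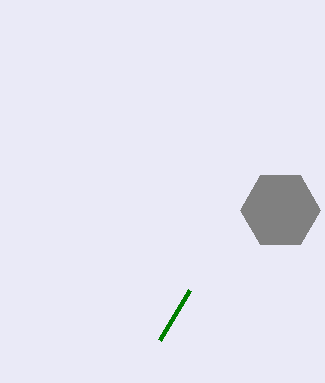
x0_1 = 160, y0_1 = 340, x_2 = 280, y_2 = 210, r_2 = 40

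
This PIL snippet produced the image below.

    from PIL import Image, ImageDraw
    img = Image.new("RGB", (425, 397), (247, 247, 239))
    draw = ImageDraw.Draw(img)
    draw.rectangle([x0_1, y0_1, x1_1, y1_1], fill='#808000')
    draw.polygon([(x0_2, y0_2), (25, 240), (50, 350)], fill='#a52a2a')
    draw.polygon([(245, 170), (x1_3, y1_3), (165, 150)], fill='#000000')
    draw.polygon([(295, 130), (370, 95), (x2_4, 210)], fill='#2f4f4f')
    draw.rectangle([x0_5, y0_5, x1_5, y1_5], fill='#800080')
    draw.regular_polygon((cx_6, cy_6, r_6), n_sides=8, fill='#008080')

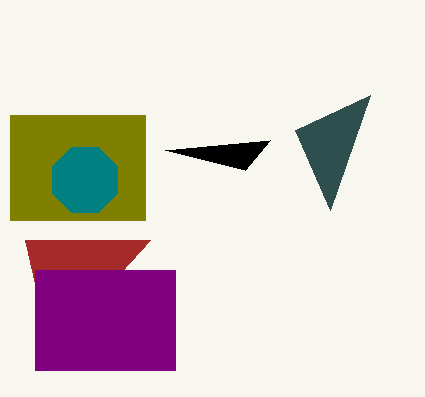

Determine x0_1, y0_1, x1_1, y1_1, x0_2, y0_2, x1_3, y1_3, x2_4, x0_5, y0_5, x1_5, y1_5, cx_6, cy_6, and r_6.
x0_1 = 10
y0_1 = 115
x1_1 = 145
y1_1 = 220
x0_2 = 150
y0_2 = 240
x1_3 = 270
y1_3 = 140
x2_4 = 330
x0_5 = 35
y0_5 = 270
x1_5 = 175
y1_5 = 370
cx_6 = 85
cy_6 = 180
r_6 = 35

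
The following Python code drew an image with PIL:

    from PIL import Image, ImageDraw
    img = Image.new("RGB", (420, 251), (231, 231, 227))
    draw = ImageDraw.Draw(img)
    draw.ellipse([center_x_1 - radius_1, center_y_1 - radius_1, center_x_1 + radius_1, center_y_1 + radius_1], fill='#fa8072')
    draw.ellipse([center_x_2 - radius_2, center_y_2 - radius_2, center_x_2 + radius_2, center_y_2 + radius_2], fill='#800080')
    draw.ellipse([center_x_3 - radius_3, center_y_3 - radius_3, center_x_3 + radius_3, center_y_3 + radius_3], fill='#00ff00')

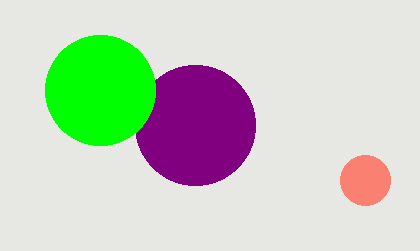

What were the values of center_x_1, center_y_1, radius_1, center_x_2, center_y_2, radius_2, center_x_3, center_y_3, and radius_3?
center_x_1 = 365
center_y_1 = 180
radius_1 = 25
center_x_2 = 195
center_y_2 = 125
radius_2 = 60
center_x_3 = 100
center_y_3 = 90
radius_3 = 55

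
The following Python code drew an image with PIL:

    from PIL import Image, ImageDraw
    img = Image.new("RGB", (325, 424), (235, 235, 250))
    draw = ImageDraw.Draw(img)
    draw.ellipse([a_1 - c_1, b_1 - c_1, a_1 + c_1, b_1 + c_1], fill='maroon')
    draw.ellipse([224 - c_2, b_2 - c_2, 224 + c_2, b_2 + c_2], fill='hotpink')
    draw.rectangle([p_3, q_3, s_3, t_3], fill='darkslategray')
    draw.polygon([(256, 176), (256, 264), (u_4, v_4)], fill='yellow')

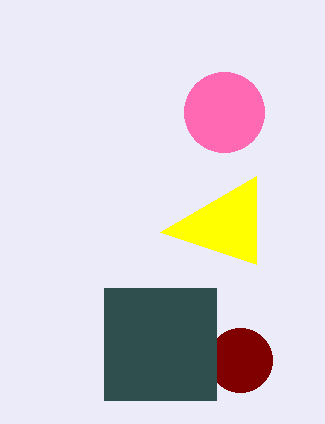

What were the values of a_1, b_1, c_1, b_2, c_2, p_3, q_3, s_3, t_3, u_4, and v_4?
a_1 = 240; b_1 = 360; c_1 = 32; b_2 = 112; c_2 = 40; p_3 = 104; q_3 = 288; s_3 = 216; t_3 = 400; u_4 = 160; v_4 = 232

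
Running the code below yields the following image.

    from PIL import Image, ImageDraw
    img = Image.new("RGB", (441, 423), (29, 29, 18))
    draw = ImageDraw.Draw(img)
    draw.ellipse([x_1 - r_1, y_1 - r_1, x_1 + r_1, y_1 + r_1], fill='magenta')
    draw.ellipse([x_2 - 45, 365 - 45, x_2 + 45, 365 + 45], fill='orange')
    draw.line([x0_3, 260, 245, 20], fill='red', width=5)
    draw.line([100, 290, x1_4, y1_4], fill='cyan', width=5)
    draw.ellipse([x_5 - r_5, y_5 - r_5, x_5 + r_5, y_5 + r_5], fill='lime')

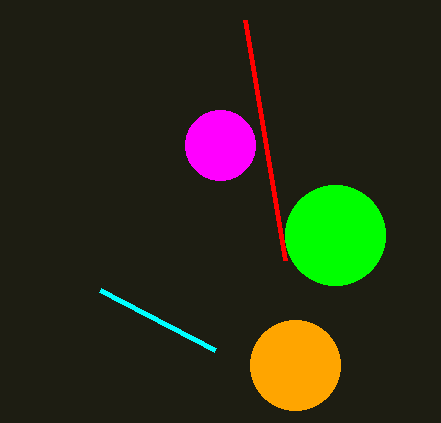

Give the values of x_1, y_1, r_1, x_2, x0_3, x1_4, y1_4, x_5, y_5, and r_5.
x_1 = 220
y_1 = 145
r_1 = 35
x_2 = 295
x0_3 = 285
x1_4 = 215
y1_4 = 350
x_5 = 335
y_5 = 235
r_5 = 50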